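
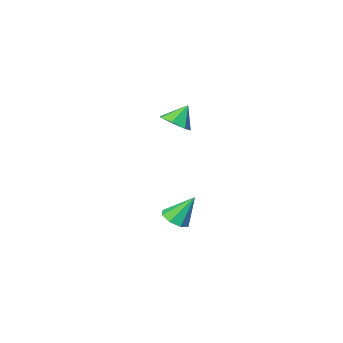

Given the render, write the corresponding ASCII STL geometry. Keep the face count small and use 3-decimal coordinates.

solid 
facet normal 0.573 -0.025 -0.819
outer loop
vertex 3.513 2.489 2.559
vertex 2.851 2.616 2.092
vertex 3.354 3.17 2.427
endloop
endfacet
facet normal 0.368 0.259 0.893
outer loop
vertex 3.513 2.489 2.559
vertex 3.354 3.17 2.427
vertex 2.169 2.644 3.068
endloop
endfacet
facet normal 0.572 -0.023 -0.820
outer loop
vertex 3.354 3.17 2.427
vertex 2.851 2.616 2.092
vertex 2.815 3.433 2.044
endloop
endfacet
facet normal -0.033 0.802 0.597
outer loop
vertex 3.354 3.17 2.427
vertex 2.815 3.433 2.044
vertex 2.169 2.644 3.068
endloop
endfacet
facet normal 0.572 -0.023 -0.820
outer loop
vertex 2.815 3.433 2.044
vertex 2.851 2.616 2.092
vertex 2.304 3.081 1.697
endloop
endfacet
facet normal -0.637 0.751 0.177
outer loop
vertex 2.815 3.433 2.044
vertex 2.304 3.081 1.697
vertex 2.169 2.644 3.068
endloop
endfacet
facet normal 0.572 -0.024 -0.820
outer loop
vertex 2.304 3.081 1.697
vertex 2.851 2.616 2.092
vertex 2.204 2.378 1.648
endloop
endfacet
facet normal -0.988 0.144 -0.051
outer loop
vertex 2.304 3.081 1.697
vertex 2.204 2.378 1.648
vertex 2.169 2.644 3.068
endloop
endfacet
facet normal 0.572 -0.024 -0.820
outer loop
vertex 2.204 2.378 1.648
vertex 2.851 2.616 2.092
vertex 2.591 1.854 1.933
endloop
endfacet
facet normal -0.823 -0.562 0.085
outer loop
vertex 2.204 2.378 1.648
vertex 2.591 1.854 1.933
vertex 2.169 2.644 3.068
endloop
endfacet
facet normal 0.573 -0.024 -0.819
outer loop
vertex 2.591 1.854 1.933
vertex 2.851 2.616 2.092
vertex 3.174 1.903 2.339
endloop
endfacet
facet normal -0.266 -0.835 0.482
outer loop
vertex 2.591 1.854 1.933
vertex 3.174 1.903 2.339
vertex 2.169 2.644 3.068
endloop
endfacet
facet normal 0.573 -0.024 -0.819
outer loop
vertex 3.174 1.903 2.339
vertex 2.851 2.616 2.092
vertex 3.513 2.489 2.559
endloop
endfacet
facet normal 0.265 -0.469 0.842
outer loop
vertex 3.174 1.903 2.339
vertex 3.513 2.489 2.559
vertex 2.169 2.644 3.068
endloop
endfacet
facet normal 0.425 -0.319 -0.847
outer loop
vertex 3.008 1.818 -3.7
vertex 2.663 2.376 -4.083
vertex 3.328 2.303 -3.722
endloop
endfacet
facet normal 0.496 -0.290 0.818
outer loop
vertex 3.008 1.818 -3.7
vertex 3.328 2.303 -3.722
vertex 1.957 2.904 -2.677
endloop
endfacet
facet normal 0.425 -0.317 -0.848
outer loop
vertex 3.328 2.303 -3.722
vertex 2.663 2.376 -4.083
vertex 3.258 2.832 -3.955
endloop
endfacet
facet normal 0.660 0.374 0.651
outer loop
vertex 3.328 2.303 -3.722
vertex 3.258 2.832 -3.955
vertex 1.957 2.904 -2.677
endloop
endfacet
facet normal 0.427 -0.319 -0.846
outer loop
vertex 3.258 2.832 -3.955
vertex 2.663 2.376 -4.083
vertex 2.84 3.093 -4.264
endloop
endfacet
facet normal 0.339 0.893 0.295
outer loop
vertex 3.258 2.832 -3.955
vertex 2.84 3.093 -4.264
vertex 1.957 2.904 -2.677
endloop
endfacet
facet normal 0.424 -0.319 -0.848
outer loop
vertex 2.84 3.093 -4.264
vertex 2.663 2.376 -4.083
vertex 2.318 2.935 -4.466
endloop
endfacet
facet normal -0.276 0.960 -0.039
outer loop
vertex 2.84 3.093 -4.264
vertex 2.318 2.935 -4.466
vertex 1.957 2.904 -2.677
endloop
endfacet
facet normal 0.425 -0.318 -0.847
outer loop
vertex 2.318 2.935 -4.466
vertex 2.663 2.376 -4.083
vertex 1.998 2.449 -4.444
endloop
endfacet
facet normal -0.828 0.538 -0.158
outer loop
vertex 2.318 2.935 -4.466
vertex 1.998 2.449 -4.444
vertex 1.957 2.904 -2.677
endloop
endfacet
facet normal 0.425 -0.318 -0.848
outer loop
vertex 1.998 2.449 -4.444
vertex 2.663 2.376 -4.083
vertex 2.068 1.921 -4.211
endloop
endfacet
facet normal -0.992 -0.127 0.010
outer loop
vertex 1.998 2.449 -4.444
vertex 2.068 1.921 -4.211
vertex 1.957 2.904 -2.677
endloop
endfacet
facet normal 0.425 -0.317 -0.848
outer loop
vertex 2.068 1.921 -4.211
vertex 2.663 2.376 -4.083
vertex 2.487 1.659 -3.903
endloop
endfacet
facet normal -0.671 -0.645 0.365
outer loop
vertex 2.068 1.921 -4.211
vertex 2.487 1.659 -3.903
vertex 1.957 2.904 -2.677
endloop
endfacet
facet normal 0.427 -0.317 -0.847
outer loop
vertex 2.487 1.659 -3.903
vertex 2.663 2.376 -4.083
vertex 3.008 1.818 -3.7
endloop
endfacet
facet normal -0.055 -0.712 0.700
outer loop
vertex 2.487 1.659 -3.903
vertex 3.008 1.818 -3.7
vertex 1.957 2.904 -2.677
endloop
endfacet

endsolid


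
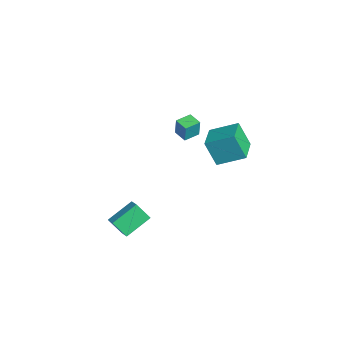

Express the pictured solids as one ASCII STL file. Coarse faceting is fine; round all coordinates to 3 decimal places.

solid 
facet normal -0.314 -0.538 0.782
outer loop
vertex 3.154 -3.195 -2.524
vertex 2.34 -3.269 -2.902
vertex 3.699 -4.772 -3.39
endloop
endfacet
facet normal 0.904 0.082 0.420
outer loop
vertex 4.12 -4.051 -4.438
vertex 3.154 -3.195 -2.524
vertex 3.699 -4.772 -3.39
endloop
endfacet
facet normal -0.314 -0.538 0.782
outer loop
vertex 3.699 -4.772 -3.39
vertex 2.34 -3.269 -2.902
vertex 2.885 -4.846 -3.768
endloop
endfacet
facet normal 0.290 -0.839 -0.461
outer loop
vertex 2.885 -4.846 -3.768
vertex 4.12 -4.051 -4.438
vertex 3.699 -4.772 -3.39
endloop
endfacet
facet normal -0.290 0.839 0.461
outer loop
vertex 3.154 -3.195 -2.524
vertex 2.761 -2.548 -3.95
vertex 2.34 -3.269 -2.902
endloop
endfacet
facet normal 0.904 0.082 0.420
outer loop
vertex 3.575 -2.474 -3.572
vertex 3.154 -3.195 -2.524
vertex 4.12 -4.051 -4.438
endloop
endfacet
facet normal -0.290 0.839 0.461
outer loop
vertex 3.575 -2.474 -3.572
vertex 2.761 -2.548 -3.95
vertex 3.154 -3.195 -2.524
endloop
endfacet
facet normal -0.904 -0.082 -0.420
outer loop
vertex 2.34 -3.269 -2.902
vertex 2.761 -2.548 -3.95
vertex 2.885 -4.846 -3.768
endloop
endfacet
facet normal 0.290 -0.839 -0.461
outer loop
vertex 3.306 -4.125 -4.816
vertex 4.12 -4.051 -4.438
vertex 2.885 -4.846 -3.768
endloop
endfacet
facet normal -0.904 -0.082 -0.420
outer loop
vertex 2.885 -4.846 -3.768
vertex 2.761 -2.548 -3.95
vertex 3.306 -4.125 -4.816
endloop
endfacet
facet normal 0.314 0.538 -0.782
outer loop
vertex 3.306 -4.125 -4.816
vertex 3.575 -2.474 -3.572
vertex 4.12 -4.051 -4.438
endloop
endfacet
facet normal 0.314 0.538 -0.782
outer loop
vertex 2.761 -2.548 -3.95
vertex 3.575 -2.474 -3.572
vertex 3.306 -4.125 -4.816
endloop
endfacet
facet normal -0.922 -0.359 0.146
outer loop
vertex -4.149 1.285 -1.487
vertex -4.542 2.321 -1.425
vertex -4.352 1.284 -2.771
endloop
endfacet
facet normal 0.354 -0.934 -0.055
outer loop
vertex -3.438 1.639 -2.915
vertex -4.149 1.285 -1.487
vertex -4.352 1.284 -2.771
endloop
endfacet
facet normal -0.923 -0.357 0.145
outer loop
vertex -4.352 1.284 -2.771
vertex -4.542 2.321 -1.425
vertex -4.744 2.321 -2.709
endloop
endfacet
facet normal -0.156 0.000 -0.988
outer loop
vertex -4.744 2.321 -2.709
vertex -3.438 1.639 -2.915
vertex -4.352 1.284 -2.771
endloop
endfacet
facet normal 0.156 -0.000 0.988
outer loop
vertex -4.149 1.285 -1.487
vertex -3.628 2.676 -1.569
vertex -4.542 2.321 -1.425
endloop
endfacet
facet normal 0.353 -0.934 -0.056
outer loop
vertex -3.236 1.639 -1.631
vertex -4.149 1.285 -1.487
vertex -3.438 1.639 -2.915
endloop
endfacet
facet normal 0.156 -0.000 0.988
outer loop
vertex -3.236 1.639 -1.631
vertex -3.628 2.676 -1.569
vertex -4.149 1.285 -1.487
endloop
endfacet
facet normal -0.354 0.934 0.056
outer loop
vertex -4.542 2.321 -1.425
vertex -3.628 2.676 -1.569
vertex -4.744 2.321 -2.709
endloop
endfacet
facet normal -0.156 0.000 -0.988
outer loop
vertex -3.831 2.675 -2.853
vertex -3.438 1.639 -2.915
vertex -4.744 2.321 -2.709
endloop
endfacet
facet normal -0.353 0.934 0.055
outer loop
vertex -4.744 2.321 -2.709
vertex -3.628 2.676 -1.569
vertex -3.831 2.675 -2.853
endloop
endfacet
facet normal 0.922 0.359 -0.145
outer loop
vertex -3.831 2.675 -2.853
vertex -3.236 1.639 -1.631
vertex -3.438 1.639 -2.915
endloop
endfacet
facet normal 0.922 0.357 -0.146
outer loop
vertex -3.628 2.676 -1.569
vertex -3.236 1.639 -1.631
vertex -3.831 2.675 -2.853
endloop
endfacet
facet normal -0.894 0.426 -0.138
outer loop
vertex -2.587 2.952 -1.579
vertex -1.924 4.608 -0.766
vertex -2.035 3.561 -3.27
endloop
endfacet
facet normal -0.339 -0.845 -0.415
outer loop
vertex -0.256 2.712 -2.994
vertex -2.587 2.952 -1.579
vertex -2.035 3.561 -3.27
endloop
endfacet
facet normal -0.894 0.427 -0.139
outer loop
vertex -2.035 3.561 -3.27
vertex -1.924 4.608 -0.766
vertex -1.371 5.216 -2.457
endloop
endfacet
facet normal 0.294 0.324 -0.899
outer loop
vertex -1.371 5.216 -2.457
vertex -0.256 2.712 -2.994
vertex -2.035 3.561 -3.27
endloop
endfacet
facet normal -0.294 -0.324 0.899
outer loop
vertex -2.587 2.952 -1.579
vertex -0.145 3.759 -0.49
vertex -1.924 4.608 -0.766
endloop
endfacet
facet normal -0.339 -0.845 -0.414
outer loop
vertex -0.809 2.104 -1.303
vertex -2.587 2.952 -1.579
vertex -0.256 2.712 -2.994
endloop
endfacet
facet normal -0.294 -0.324 0.899
outer loop
vertex -0.809 2.104 -1.303
vertex -0.145 3.759 -0.49
vertex -2.587 2.952 -1.579
endloop
endfacet
facet normal 0.339 0.845 0.414
outer loop
vertex -1.924 4.608 -0.766
vertex -0.145 3.759 -0.49
vertex -1.371 5.216 -2.457
endloop
endfacet
facet normal 0.294 0.324 -0.899
outer loop
vertex 0.407 4.368 -2.181
vertex -0.256 2.712 -2.994
vertex -1.371 5.216 -2.457
endloop
endfacet
facet normal 0.338 0.845 0.415
outer loop
vertex -1.371 5.216 -2.457
vertex -0.145 3.759 -0.49
vertex 0.407 4.368 -2.181
endloop
endfacet
facet normal 0.894 -0.426 0.139
outer loop
vertex 0.407 4.368 -2.181
vertex -0.809 2.104 -1.303
vertex -0.256 2.712 -2.994
endloop
endfacet
facet normal 0.894 -0.427 0.138
outer loop
vertex -0.145 3.759 -0.49
vertex -0.809 2.104 -1.303
vertex 0.407 4.368 -2.181
endloop
endfacet

endsolid


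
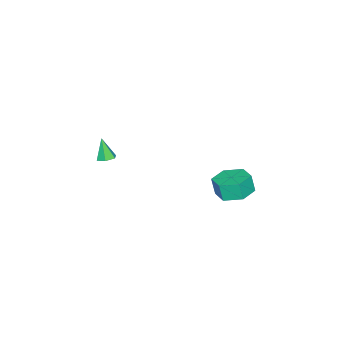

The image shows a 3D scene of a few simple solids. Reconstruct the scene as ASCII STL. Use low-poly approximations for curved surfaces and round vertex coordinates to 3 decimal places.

solid 
facet normal 0.008 0.231 -0.973
outer loop
vertex -2.868 4.672 -3.697
vertex -3.456 3.898 -3.886
vertex -3.852 4.782 -3.679
endloop
endfacet
facet normal 0.112 0.966 0.231
outer loop
vertex -2.868 4.672 -3.697
vertex -3.852 4.782 -3.679
vertex -2.876 4.436 -2.705
endloop
endfacet
facet normal 0.112 0.966 0.231
outer loop
vertex -2.876 4.436 -2.705
vertex -3.852 4.782 -3.679
vertex -3.86 4.546 -2.687
endloop
endfacet
facet normal -0.008 -0.231 0.973
outer loop
vertex -2.876 4.436 -2.705
vertex -3.86 4.546 -2.687
vertex -3.464 3.662 -2.894
endloop
endfacet
facet normal 0.008 0.231 -0.973
outer loop
vertex -3.852 4.782 -3.679
vertex -3.456 3.898 -3.886
vertex -4.44 4.008 -3.868
endloop
endfacet
facet normal -0.805 0.579 0.131
outer loop
vertex -3.852 4.782 -3.679
vertex -4.44 4.008 -3.868
vertex -3.86 4.546 -2.687
endloop
endfacet
facet normal -0.805 0.579 0.131
outer loop
vertex -3.86 4.546 -2.687
vertex -4.44 4.008 -3.868
vertex -4.448 3.772 -2.876
endloop
endfacet
facet normal -0.008 -0.231 0.973
outer loop
vertex -3.86 4.546 -2.687
vertex -4.448 3.772 -2.876
vertex -3.464 3.662 -2.894
endloop
endfacet
facet normal 0.008 0.231 -0.973
outer loop
vertex -4.44 4.008 -3.868
vertex -3.456 3.898 -3.886
vertex -4.044 3.124 -4.075
endloop
endfacet
facet normal -0.917 -0.387 -0.100
outer loop
vertex -4.44 4.008 -3.868
vertex -4.044 3.124 -4.075
vertex -4.448 3.772 -2.876
endloop
endfacet
facet normal -0.917 -0.387 -0.100
outer loop
vertex -4.448 3.772 -2.876
vertex -4.044 3.124 -4.075
vertex -4.052 2.888 -3.083
endloop
endfacet
facet normal -0.008 -0.231 0.973
outer loop
vertex -4.448 3.772 -2.876
vertex -4.052 2.888 -3.083
vertex -3.464 3.662 -2.894
endloop
endfacet
facet normal 0.008 0.231 -0.973
outer loop
vertex -4.044 3.124 -4.075
vertex -3.456 3.898 -3.886
vertex -3.06 3.014 -4.093
endloop
endfacet
facet normal -0.112 -0.966 -0.231
outer loop
vertex -4.044 3.124 -4.075
vertex -3.06 3.014 -4.093
vertex -4.052 2.888 -3.083
endloop
endfacet
facet normal -0.112 -0.966 -0.231
outer loop
vertex -4.052 2.888 -3.083
vertex -3.06 3.014 -4.093
vertex -3.068 2.778 -3.101
endloop
endfacet
facet normal -0.008 -0.231 0.973
outer loop
vertex -4.052 2.888 -3.083
vertex -3.068 2.778 -3.101
vertex -3.464 3.662 -2.894
endloop
endfacet
facet normal 0.008 0.231 -0.973
outer loop
vertex -3.06 3.014 -4.093
vertex -3.456 3.898 -3.886
vertex -2.472 3.788 -3.904
endloop
endfacet
facet normal 0.805 -0.579 -0.131
outer loop
vertex -3.06 3.014 -4.093
vertex -2.472 3.788 -3.904
vertex -3.068 2.778 -3.101
endloop
endfacet
facet normal 0.805 -0.579 -0.131
outer loop
vertex -3.068 2.778 -3.101
vertex -2.472 3.788 -3.904
vertex -2.48 3.552 -2.912
endloop
endfacet
facet normal -0.008 -0.231 0.973
outer loop
vertex -3.068 2.778 -3.101
vertex -2.48 3.552 -2.912
vertex -3.464 3.662 -2.894
endloop
endfacet
facet normal 0.008 0.231 -0.973
outer loop
vertex -2.472 3.788 -3.904
vertex -3.456 3.898 -3.886
vertex -2.868 4.672 -3.697
endloop
endfacet
facet normal 0.917 0.387 0.100
outer loop
vertex -2.472 3.788 -3.904
vertex -2.868 4.672 -3.697
vertex -2.48 3.552 -2.912
endloop
endfacet
facet normal 0.917 0.387 0.100
outer loop
vertex -2.48 3.552 -2.912
vertex -2.868 4.672 -3.697
vertex -2.876 4.436 -2.705
endloop
endfacet
facet normal -0.008 -0.231 0.973
outer loop
vertex -2.48 3.552 -2.912
vertex -2.876 4.436 -2.705
vertex -3.464 3.662 -2.894
endloop
endfacet
facet normal 0.164 0.314 -0.935
outer loop
vertex -2.096 -3.204 -3.457
vertex -2.555 -2.938 -3.448
vertex -2.108 -2.701 -3.29
endloop
endfacet
facet normal 0.873 -0.135 0.469
outer loop
vertex -2.096 -3.204 -3.457
vertex -2.108 -2.701 -3.29
vertex -2.765 -3.342 -2.252
endloop
endfacet
facet normal 0.163 0.315 -0.935
outer loop
vertex -2.108 -2.701 -3.29
vertex -2.555 -2.938 -3.448
vertex -2.567 -2.436 -3.281
endloop
endfacet
facet normal 0.390 0.653 0.650
outer loop
vertex -2.108 -2.701 -3.29
vertex -2.567 -2.436 -3.281
vertex -2.765 -3.342 -2.252
endloop
endfacet
facet normal 0.164 0.315 -0.935
outer loop
vertex -2.567 -2.436 -3.281
vertex -2.555 -2.938 -3.448
vertex -3.013 -2.673 -3.439
endloop
endfacet
facet normal -0.538 0.681 0.496
outer loop
vertex -2.567 -2.436 -3.281
vertex -3.013 -2.673 -3.439
vertex -2.765 -3.342 -2.252
endloop
endfacet
facet normal 0.165 0.316 -0.934
outer loop
vertex -3.013 -2.673 -3.439
vertex -2.555 -2.938 -3.448
vertex -3.002 -3.175 -3.607
endloop
endfacet
facet normal -0.984 -0.076 0.163
outer loop
vertex -3.013 -2.673 -3.439
vertex -3.002 -3.175 -3.607
vertex -2.765 -3.342 -2.252
endloop
endfacet
facet normal 0.165 0.316 -0.934
outer loop
vertex -3.002 -3.175 -3.607
vertex -2.555 -2.938 -3.448
vertex -2.543 -3.441 -3.616
endloop
endfacet
facet normal -0.502 -0.865 -0.019
outer loop
vertex -3.002 -3.175 -3.607
vertex -2.543 -3.441 -3.616
vertex -2.765 -3.342 -2.252
endloop
endfacet
facet normal 0.165 0.316 -0.934
outer loop
vertex -2.543 -3.441 -3.616
vertex -2.555 -2.938 -3.448
vertex -2.096 -3.204 -3.457
endloop
endfacet
facet normal 0.426 -0.894 0.134
outer loop
vertex -2.543 -3.441 -3.616
vertex -2.096 -3.204 -3.457
vertex -2.765 -3.342 -2.252
endloop
endfacet

endsolid


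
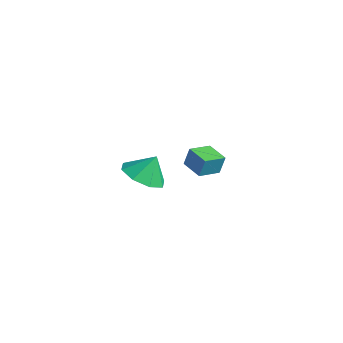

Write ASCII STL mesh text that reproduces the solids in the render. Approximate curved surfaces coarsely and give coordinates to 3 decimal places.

solid 
facet normal -0.183 -0.486 -0.854
outer loop
vertex 4.296 -1.94 1.609
vertex 3.486 -1.531 1.55
vertex 4.326 -1.338 1.26
endloop
endfacet
facet normal 0.877 0.208 0.434
outer loop
vertex 4.296 -1.94 1.609
vertex 4.326 -1.338 1.26
vertex 3.674 -1.029 2.43
endloop
endfacet
facet normal -0.183 -0.487 -0.854
outer loop
vertex 4.326 -1.338 1.26
vertex 3.486 -1.531 1.55
vertex 3.863 -0.849 1.08
endloop
endfacet
facet normal 0.677 0.711 0.190
outer loop
vertex 4.326 -1.338 1.26
vertex 3.863 -0.849 1.08
vertex 3.674 -1.029 2.43
endloop
endfacet
facet normal -0.183 -0.487 -0.854
outer loop
vertex 3.863 -0.849 1.08
vertex 3.486 -1.531 1.55
vertex 3.179 -0.76 1.176
endloop
endfacet
facet normal 0.148 0.977 0.151
outer loop
vertex 3.863 -0.849 1.08
vertex 3.179 -0.76 1.176
vertex 3.674 -1.029 2.43
endloop
endfacet
facet normal -0.184 -0.487 -0.854
outer loop
vertex 3.179 -0.76 1.176
vertex 3.486 -1.531 1.55
vertex 2.675 -1.122 1.491
endloop
endfacet
facet normal -0.399 0.852 0.340
outer loop
vertex 3.179 -0.76 1.176
vertex 2.675 -1.122 1.491
vertex 3.674 -1.029 2.43
endloop
endfacet
facet normal -0.184 -0.487 -0.854
outer loop
vertex 2.675 -1.122 1.491
vertex 3.486 -1.531 1.55
vertex 2.645 -1.724 1.841
endloop
endfacet
facet normal -0.645 0.408 0.646
outer loop
vertex 2.675 -1.122 1.491
vertex 2.645 -1.724 1.841
vertex 3.674 -1.029 2.43
endloop
endfacet
facet normal -0.184 -0.487 -0.854
outer loop
vertex 2.645 -1.724 1.841
vertex 3.486 -1.531 1.55
vertex 3.108 -2.212 2.02
endloop
endfacet
facet normal -0.445 -0.096 0.890
outer loop
vertex 2.645 -1.724 1.841
vertex 3.108 -2.212 2.02
vertex 3.674 -1.029 2.43
endloop
endfacet
facet normal -0.184 -0.487 -0.854
outer loop
vertex 3.108 -2.212 2.02
vertex 3.486 -1.531 1.55
vertex 3.792 -2.302 1.924
endloop
endfacet
facet normal 0.083 -0.361 0.929
outer loop
vertex 3.108 -2.212 2.02
vertex 3.792 -2.302 1.924
vertex 3.674 -1.029 2.43
endloop
endfacet
facet normal -0.184 -0.487 -0.854
outer loop
vertex 3.792 -2.302 1.924
vertex 3.486 -1.531 1.55
vertex 4.296 -1.94 1.609
endloop
endfacet
facet normal 0.631 -0.235 0.739
outer loop
vertex 3.792 -2.302 1.924
vertex 4.296 -1.94 1.609
vertex 3.674 -1.029 2.43
endloop
endfacet
facet normal -0.989 0.128 0.079
outer loop
vertex 1.204 2.929 -0.685
vertex 1.31 3.917 -0.959
vertex 1.111 2.713 -1.502
endloop
endfacet
facet normal -0.104 -0.959 0.265
outer loop
vertex 2.11 2.583 -1.581
vertex 1.204 2.929 -0.685
vertex 1.111 2.713 -1.502
endloop
endfacet
facet normal -0.989 0.129 0.077
outer loop
vertex 1.111 2.713 -1.502
vertex 1.31 3.917 -0.959
vertex 1.218 3.7 -1.776
endloop
endfacet
facet normal -0.109 -0.255 -0.961
outer loop
vertex 1.218 3.7 -1.776
vertex 2.11 2.583 -1.581
vertex 1.111 2.713 -1.502
endloop
endfacet
facet normal 0.109 0.255 0.961
outer loop
vertex 1.204 2.929 -0.685
vertex 2.309 3.787 -1.038
vertex 1.31 3.917 -0.959
endloop
endfacet
facet normal -0.103 -0.958 0.266
outer loop
vertex 2.202 2.8 -0.764
vertex 1.204 2.929 -0.685
vertex 2.11 2.583 -1.581
endloop
endfacet
facet normal 0.109 0.255 0.961
outer loop
vertex 2.202 2.8 -0.764
vertex 2.309 3.787 -1.038
vertex 1.204 2.929 -0.685
endloop
endfacet
facet normal 0.104 0.958 -0.266
outer loop
vertex 1.31 3.917 -0.959
vertex 2.309 3.787 -1.038
vertex 1.218 3.7 -1.776
endloop
endfacet
facet normal -0.109 -0.255 -0.961
outer loop
vertex 2.216 3.571 -1.855
vertex 2.11 2.583 -1.581
vertex 1.218 3.7 -1.776
endloop
endfacet
facet normal 0.103 0.959 -0.265
outer loop
vertex 1.218 3.7 -1.776
vertex 2.309 3.787 -1.038
vertex 2.216 3.571 -1.855
endloop
endfacet
facet normal 0.989 -0.128 -0.077
outer loop
vertex 2.216 3.571 -1.855
vertex 2.202 2.8 -0.764
vertex 2.11 2.583 -1.581
endloop
endfacet
facet normal 0.989 -0.129 -0.078
outer loop
vertex 2.309 3.787 -1.038
vertex 2.202 2.8 -0.764
vertex 2.216 3.571 -1.855
endloop
endfacet

endsolid


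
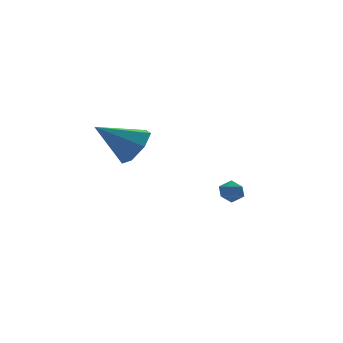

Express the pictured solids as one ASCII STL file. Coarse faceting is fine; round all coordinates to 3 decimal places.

solid 
facet normal 0.771 -0.265 -0.579
outer loop
vertex -1.517 2.864 3.01
vertex -1.99 3.288 2.187
vertex -1.332 3.734 2.858
endloop
endfacet
facet normal 0.228 0.120 0.966
outer loop
vertex -1.517 2.864 3.01
vertex -1.332 3.734 2.858
vertex -3.57 3.832 3.373
endloop
endfacet
facet normal 0.771 -0.265 -0.580
outer loop
vertex -1.332 3.734 2.858
vertex -1.99 3.288 2.187
vertex -1.642 4.269 2.201
endloop
endfacet
facet normal 0.167 0.802 0.574
outer loop
vertex -1.332 3.734 2.858
vertex -1.642 4.269 2.201
vertex -3.57 3.832 3.373
endloop
endfacet
facet normal 0.771 -0.265 -0.579
outer loop
vertex -1.642 4.269 2.201
vertex -1.99 3.288 2.187
vertex -2.214 4.065 1.532
endloop
endfacet
facet normal -0.261 0.963 -0.070
outer loop
vertex -1.642 4.269 2.201
vertex -2.214 4.065 1.532
vertex -3.57 3.832 3.373
endloop
endfacet
facet normal 0.771 -0.265 -0.578
outer loop
vertex -2.214 4.065 1.532
vertex -1.99 3.288 2.187
vertex -2.616 3.277 1.357
endloop
endfacet
facet normal -0.734 0.481 -0.480
outer loop
vertex -2.214 4.065 1.532
vertex -2.616 3.277 1.357
vertex -3.57 3.832 3.373
endloop
endfacet
facet normal 0.772 -0.265 -0.578
outer loop
vertex -2.616 3.277 1.357
vertex -1.99 3.288 2.187
vertex -2.547 2.497 1.806
endloop
endfacet
facet normal -0.895 -0.279 -0.347
outer loop
vertex -2.616 3.277 1.357
vertex -2.547 2.497 1.806
vertex -3.57 3.832 3.373
endloop
endfacet
facet normal 0.771 -0.265 -0.579
outer loop
vertex -2.547 2.497 1.806
vertex -1.99 3.288 2.187
vertex -2.058 2.313 2.542
endloop
endfacet
facet normal -0.625 -0.747 0.228
outer loop
vertex -2.547 2.497 1.806
vertex -2.058 2.313 2.542
vertex -3.57 3.832 3.373
endloop
endfacet
facet normal 0.771 -0.265 -0.579
outer loop
vertex -2.058 2.313 2.542
vertex -1.99 3.288 2.187
vertex -1.517 2.864 3.01
endloop
endfacet
facet normal -0.124 -0.569 0.813
outer loop
vertex -2.058 2.313 2.542
vertex -1.517 2.864 3.01
vertex -3.57 3.832 3.373
endloop
endfacet
facet normal -0.870 0.445 -0.212
outer loop
vertex 2.519 4.356 -1.898
vertex 2.208 3.867 -1.65
vertex 2.369 4.355 -1.286
endloop
endfacet
facet normal -0.360 0.929 -0.087
outer loop
vertex 2.519 4.356 -1.898
vertex 2.369 4.355 -1.286
vertex 2.937 4.558 -1.471
endloop
endfacet
facet normal 0.170 0.816 -0.553
outer loop
vertex 2.519 4.356 -1.898
vertex 2.937 4.558 -1.471
vertex 3.127 4.194 -1.95
endloop
endfacet
facet normal -0.012 0.264 -0.965
outer loop
vertex 2.519 4.356 -1.898
vertex 3.127 4.194 -1.95
vertex 2.676 3.767 -2.061
endloop
endfacet
facet normal -0.655 0.034 -0.755
outer loop
vertex 2.519 4.356 -1.898
vertex 2.676 3.767 -2.061
vertex 2.208 3.867 -1.65
endloop
endfacet
facet normal -0.106 0.815 0.570
outer loop
vertex 2.937 4.558 -1.471
vertex 2.369 4.355 -1.286
vertex 2.884 4.193 -0.959
endloop
endfacet
facet normal -0.930 0.033 0.367
outer loop
vertex 2.369 4.355 -1.286
vertex 2.208 3.867 -1.65
vertex 2.433 3.766 -1.07
endloop
endfacet
facet normal -0.583 -0.632 -0.511
outer loop
vertex 2.208 3.867 -1.65
vertex 2.676 3.767 -2.061
vertex 2.623 3.402 -1.549
endloop
endfacet
facet normal 0.457 -0.262 -0.850
outer loop
vertex 2.676 3.767 -2.061
vertex 3.127 4.194 -1.95
vertex 3.191 3.605 -1.734
endloop
endfacet
facet normal 0.753 0.632 -0.182
outer loop
vertex 3.127 4.194 -1.95
vertex 2.937 4.558 -1.471
vertex 3.352 4.093 -1.37
endloop
endfacet
facet normal 0.012 -0.264 0.965
outer loop
vertex 3.041 3.604 -1.122
vertex 2.884 4.193 -0.959
vertex 2.433 3.766 -1.07
endloop
endfacet
facet normal -0.170 -0.816 0.553
outer loop
vertex 3.041 3.604 -1.122
vertex 2.433 3.766 -1.07
vertex 2.623 3.402 -1.549
endloop
endfacet
facet normal 0.360 -0.929 0.087
outer loop
vertex 3.041 3.604 -1.122
vertex 2.623 3.402 -1.549
vertex 3.191 3.605 -1.734
endloop
endfacet
facet normal 0.870 -0.445 0.212
outer loop
vertex 3.041 3.604 -1.122
vertex 3.191 3.605 -1.734
vertex 3.352 4.093 -1.37
endloop
endfacet
facet normal 0.655 -0.034 0.755
outer loop
vertex 3.041 3.604 -1.122
vertex 3.352 4.093 -1.37
vertex 2.884 4.193 -0.959
endloop
endfacet
facet normal -0.457 0.262 0.850
outer loop
vertex 2.433 3.766 -1.07
vertex 2.884 4.193 -0.959
vertex 2.369 4.355 -1.286
endloop
endfacet
facet normal -0.753 -0.632 0.182
outer loop
vertex 2.623 3.402 -1.549
vertex 2.433 3.766 -1.07
vertex 2.208 3.867 -1.65
endloop
endfacet
facet normal 0.106 -0.815 -0.570
outer loop
vertex 3.191 3.605 -1.734
vertex 2.623 3.402 -1.549
vertex 2.676 3.767 -2.061
endloop
endfacet
facet normal 0.930 -0.033 -0.367
outer loop
vertex 3.352 4.093 -1.37
vertex 3.191 3.605 -1.734
vertex 3.127 4.194 -1.95
endloop
endfacet
facet normal 0.583 0.632 0.511
outer loop
vertex 2.884 4.193 -0.959
vertex 3.352 4.093 -1.37
vertex 2.937 4.558 -1.471
endloop
endfacet

endsolid


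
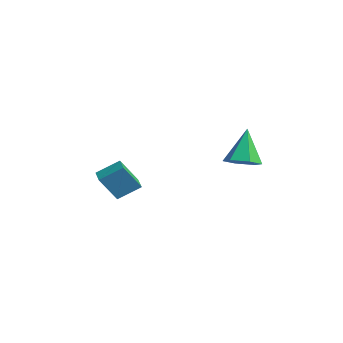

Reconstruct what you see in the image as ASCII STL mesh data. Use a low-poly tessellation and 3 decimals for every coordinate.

solid 
facet normal 0.323 -0.301 -0.898
outer loop
vertex 3.343 4.374 1.651
vertex 2.761 3.663 1.68
vertex 2.491 4.463 1.315
endloop
endfacet
facet normal 0.066 0.993 0.096
outer loop
vertex 3.343 4.374 1.651
vertex 2.491 4.463 1.315
vertex 2.099 4.277 3.52
endloop
endfacet
facet normal 0.323 -0.301 -0.898
outer loop
vertex 2.491 4.463 1.315
vertex 2.761 3.663 1.68
vertex 1.909 3.752 1.344
endloop
endfacet
facet normal -0.773 0.629 -0.084
outer loop
vertex 2.491 4.463 1.315
vertex 1.909 3.752 1.344
vertex 2.099 4.277 3.52
endloop
endfacet
facet normal 0.323 -0.300 -0.898
outer loop
vertex 1.909 3.752 1.344
vertex 2.761 3.663 1.68
vertex 2.178 2.951 1.708
endloop
endfacet
facet normal -0.956 -0.255 0.145
outer loop
vertex 1.909 3.752 1.344
vertex 2.178 2.951 1.708
vertex 2.099 4.277 3.52
endloop
endfacet
facet normal 0.323 -0.300 -0.898
outer loop
vertex 2.178 2.951 1.708
vertex 2.761 3.663 1.68
vertex 3.03 2.862 2.044
endloop
endfacet
facet normal -0.300 -0.776 0.555
outer loop
vertex 2.178 2.951 1.708
vertex 3.03 2.862 2.044
vertex 2.099 4.277 3.52
endloop
endfacet
facet normal 0.322 -0.300 -0.898
outer loop
vertex 3.03 2.862 2.044
vertex 2.761 3.663 1.68
vertex 3.612 3.574 2.015
endloop
endfacet
facet normal 0.540 -0.411 0.735
outer loop
vertex 3.03 2.862 2.044
vertex 3.612 3.574 2.015
vertex 2.099 4.277 3.52
endloop
endfacet
facet normal 0.322 -0.300 -0.898
outer loop
vertex 3.612 3.574 2.015
vertex 2.761 3.663 1.68
vertex 3.343 4.374 1.651
endloop
endfacet
facet normal 0.722 0.473 0.505
outer loop
vertex 3.612 3.574 2.015
vertex 3.343 4.374 1.651
vertex 2.099 4.277 3.52
endloop
endfacet
facet normal -0.955 0.266 0.131
outer loop
vertex -3.864 0.571 0.209
vertex -3.796 1.507 -1.196
vertex -4.279 -0.541 -0.552
endloop
endfacet
facet normal -0.039 -0.554 0.831
outer loop
vertex -3.324 -0.807 -0.684
vertex -3.864 0.571 0.209
vertex -4.279 -0.541 -0.552
endloop
endfacet
facet normal -0.955 0.266 0.131
outer loop
vertex -4.279 -0.541 -0.552
vertex -3.796 1.507 -1.196
vertex -4.211 0.395 -1.957
endloop
endfacet
facet normal -0.294 -0.789 -0.540
outer loop
vertex -4.211 0.395 -1.957
vertex -3.324 -0.807 -0.684
vertex -4.279 -0.541 -0.552
endloop
endfacet
facet normal 0.294 0.789 0.540
outer loop
vertex -3.864 0.571 0.209
vertex -2.841 1.241 -1.328
vertex -3.796 1.507 -1.196
endloop
endfacet
facet normal -0.039 -0.554 0.831
outer loop
vertex -2.909 0.305 0.077
vertex -3.864 0.571 0.209
vertex -3.324 -0.807 -0.684
endloop
endfacet
facet normal 0.294 0.789 0.540
outer loop
vertex -2.909 0.305 0.077
vertex -2.841 1.241 -1.328
vertex -3.864 0.571 0.209
endloop
endfacet
facet normal 0.039 0.554 -0.831
outer loop
vertex -3.796 1.507 -1.196
vertex -2.841 1.241 -1.328
vertex -4.211 0.395 -1.957
endloop
endfacet
facet normal -0.294 -0.789 -0.540
outer loop
vertex -3.256 0.129 -2.089
vertex -3.324 -0.807 -0.684
vertex -4.211 0.395 -1.957
endloop
endfacet
facet normal 0.039 0.554 -0.831
outer loop
vertex -4.211 0.395 -1.957
vertex -2.841 1.241 -1.328
vertex -3.256 0.129 -2.089
endloop
endfacet
facet normal 0.955 -0.266 -0.131
outer loop
vertex -3.256 0.129 -2.089
vertex -2.909 0.305 0.077
vertex -3.324 -0.807 -0.684
endloop
endfacet
facet normal 0.955 -0.266 -0.131
outer loop
vertex -2.841 1.241 -1.328
vertex -2.909 0.305 0.077
vertex -3.256 0.129 -2.089
endloop
endfacet

endsolid


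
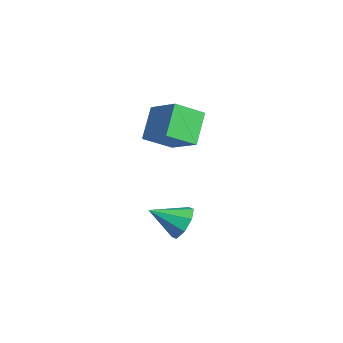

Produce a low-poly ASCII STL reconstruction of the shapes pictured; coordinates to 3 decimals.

solid 
facet normal 0.204 0.841 -0.501
outer loop
vertex 4.671 -0.574 -0.06
vertex 4.088 -0.75 -0.593
vertex 4.12 -0.342 0.105
endloop
endfacet
facet normal 0.272 -0.038 0.962
outer loop
vertex 4.671 -0.574 -0.06
vertex 4.12 -0.342 0.105
vertex 3.792 -1.97 0.133
endloop
endfacet
facet normal 0.204 0.841 -0.501
outer loop
vertex 4.12 -0.342 0.105
vertex 4.088 -0.75 -0.593
vertex 3.55 -0.349 -0.139
endloop
endfacet
facet normal -0.393 0.095 0.915
outer loop
vertex 4.12 -0.342 0.105
vertex 3.55 -0.349 -0.139
vertex 3.792 -1.97 0.133
endloop
endfacet
facet normal 0.203 0.841 -0.502
outer loop
vertex 3.55 -0.349 -0.139
vertex 4.088 -0.75 -0.593
vertex 3.295 -0.592 -0.649
endloop
endfacet
facet normal -0.883 -0.053 0.467
outer loop
vertex 3.55 -0.349 -0.139
vertex 3.295 -0.592 -0.649
vertex 3.792 -1.97 0.133
endloop
endfacet
facet normal 0.203 0.841 -0.501
outer loop
vertex 3.295 -0.592 -0.649
vertex 4.088 -0.75 -0.593
vertex 3.504 -0.927 -1.127
endloop
endfacet
facet normal -0.910 -0.396 -0.120
outer loop
vertex 3.295 -0.592 -0.649
vertex 3.504 -0.927 -1.127
vertex 3.792 -1.97 0.133
endloop
endfacet
facet normal 0.204 0.841 -0.502
outer loop
vertex 3.504 -0.927 -1.127
vertex 4.088 -0.75 -0.593
vertex 4.055 -1.159 -1.292
endloop
endfacet
facet normal -0.459 -0.733 -0.502
outer loop
vertex 3.504 -0.927 -1.127
vertex 4.055 -1.159 -1.292
vertex 3.792 -1.97 0.133
endloop
endfacet
facet normal 0.203 0.841 -0.502
outer loop
vertex 4.055 -1.159 -1.292
vertex 4.088 -0.75 -0.593
vertex 4.625 -1.151 -1.048
endloop
endfacet
facet normal 0.207 -0.866 -0.455
outer loop
vertex 4.055 -1.159 -1.292
vertex 4.625 -1.151 -1.048
vertex 3.792 -1.97 0.133
endloop
endfacet
facet normal 0.204 0.841 -0.501
outer loop
vertex 4.625 -1.151 -1.048
vertex 4.088 -0.75 -0.593
vertex 4.88 -0.909 -0.538
endloop
endfacet
facet normal 0.696 -0.718 -0.007
outer loop
vertex 4.625 -1.151 -1.048
vertex 4.88 -0.909 -0.538
vertex 3.792 -1.97 0.133
endloop
endfacet
facet normal 0.204 0.841 -0.501
outer loop
vertex 4.88 -0.909 -0.538
vertex 4.088 -0.75 -0.593
vertex 4.671 -0.574 -0.06
endloop
endfacet
facet normal 0.723 -0.375 0.579
outer loop
vertex 4.88 -0.909 -0.538
vertex 4.671 -0.574 -0.06
vertex 3.792 -1.97 0.133
endloop
endfacet
facet normal -0.804 -0.343 -0.486
outer loop
vertex 1.269 -1.169 4.107
vertex 1.191 0.006 3.406
vertex 2.187 -1.763 3.008
endloop
endfacet
facet normal 0.058 -0.857 0.512
outer loop
vertex 3.489 -1.206 3.794
vertex 1.269 -1.169 4.107
vertex 2.187 -1.763 3.008
endloop
endfacet
facet normal -0.804 -0.344 -0.485
outer loop
vertex 2.187 -1.763 3.008
vertex 1.191 0.006 3.406
vertex 2.108 -0.588 2.307
endloop
endfacet
facet normal 0.592 -0.383 -0.709
outer loop
vertex 2.108 -0.588 2.307
vertex 3.489 -1.206 3.794
vertex 2.187 -1.763 3.008
endloop
endfacet
facet normal -0.592 0.384 0.709
outer loop
vertex 1.269 -1.169 4.107
vertex 2.493 0.563 4.192
vertex 1.191 0.006 3.406
endloop
endfacet
facet normal 0.058 -0.857 0.512
outer loop
vertex 2.572 -0.612 4.893
vertex 1.269 -1.169 4.107
vertex 3.489 -1.206 3.794
endloop
endfacet
facet normal -0.592 0.383 0.709
outer loop
vertex 2.572 -0.612 4.893
vertex 2.493 0.563 4.192
vertex 1.269 -1.169 4.107
endloop
endfacet
facet normal -0.058 0.857 -0.512
outer loop
vertex 1.191 0.006 3.406
vertex 2.493 0.563 4.192
vertex 2.108 -0.588 2.307
endloop
endfacet
facet normal 0.592 -0.384 -0.709
outer loop
vertex 3.411 -0.031 3.093
vertex 3.489 -1.206 3.794
vertex 2.108 -0.588 2.307
endloop
endfacet
facet normal -0.058 0.857 -0.512
outer loop
vertex 2.108 -0.588 2.307
vertex 2.493 0.563 4.192
vertex 3.411 -0.031 3.093
endloop
endfacet
facet normal 0.804 0.343 0.486
outer loop
vertex 3.411 -0.031 3.093
vertex 2.572 -0.612 4.893
vertex 3.489 -1.206 3.794
endloop
endfacet
facet normal 0.804 0.344 0.486
outer loop
vertex 2.493 0.563 4.192
vertex 2.572 -0.612 4.893
vertex 3.411 -0.031 3.093
endloop
endfacet

endsolid


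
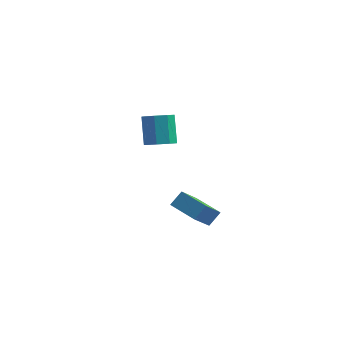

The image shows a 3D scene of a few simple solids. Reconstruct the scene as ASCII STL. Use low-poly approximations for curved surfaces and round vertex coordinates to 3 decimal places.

solid 
facet normal -0.359 -0.596 -0.718
outer loop
vertex 2.42 -4.477 1.823
vertex 0.711 -3.858 2.164
vertex 2.678 -3.032 0.494
endloop
endfacet
facet normal 0.924 -0.334 -0.184
outer loop
vertex 3.069 -2.382 1.276
vertex 2.42 -4.477 1.823
vertex 2.678 -3.032 0.494
endloop
endfacet
facet normal -0.359 -0.596 -0.718
outer loop
vertex 2.678 -3.032 0.494
vertex 0.711 -3.858 2.164
vertex 0.968 -2.413 0.835
endloop
endfacet
facet normal 0.130 0.730 -0.671
outer loop
vertex 0.968 -2.413 0.835
vertex 3.069 -2.382 1.276
vertex 2.678 -3.032 0.494
endloop
endfacet
facet normal -0.130 -0.729 0.671
outer loop
vertex 2.42 -4.477 1.823
vertex 1.102 -3.208 2.946
vertex 0.711 -3.858 2.164
endloop
endfacet
facet normal 0.924 -0.335 -0.185
outer loop
vertex 2.812 -3.827 2.605
vertex 2.42 -4.477 1.823
vertex 3.069 -2.382 1.276
endloop
endfacet
facet normal -0.130 -0.729 0.672
outer loop
vertex 2.812 -3.827 2.605
vertex 1.102 -3.208 2.946
vertex 2.42 -4.477 1.823
endloop
endfacet
facet normal -0.924 0.334 0.184
outer loop
vertex 0.711 -3.858 2.164
vertex 1.102 -3.208 2.946
vertex 0.968 -2.413 0.835
endloop
endfacet
facet normal 0.130 0.729 -0.672
outer loop
vertex 1.36 -1.763 1.617
vertex 3.069 -2.382 1.276
vertex 0.968 -2.413 0.835
endloop
endfacet
facet normal -0.924 0.335 0.185
outer loop
vertex 0.968 -2.413 0.835
vertex 1.102 -3.208 2.946
vertex 1.36 -1.763 1.617
endloop
endfacet
facet normal 0.359 0.596 0.718
outer loop
vertex 1.36 -1.763 1.617
vertex 2.812 -3.827 2.605
vertex 3.069 -2.382 1.276
endloop
endfacet
facet normal 0.359 0.596 0.718
outer loop
vertex 1.102 -3.208 2.946
vertex 2.812 -3.827 2.605
vertex 1.36 -1.763 1.617
endloop
endfacet
facet normal 0.272 -0.434 -0.859
outer loop
vertex -2.356 2.869 2.609
vertex -3.135 3.294 2.148
vertex -2.185 3.556 2.316
endloop
endfacet
facet normal 0.936 -0.088 0.340
outer loop
vertex -2.356 2.869 2.609
vertex -2.185 3.556 2.316
vertex -2.926 3.781 4.413
endloop
endfacet
facet normal 0.936 -0.088 0.340
outer loop
vertex -2.926 3.781 4.413
vertex -2.185 3.556 2.316
vertex -2.755 4.467 4.12
endloop
endfacet
facet normal -0.271 0.434 0.859
outer loop
vertex -2.926 3.781 4.413
vertex -2.755 4.467 4.12
vertex -3.705 4.206 3.952
endloop
endfacet
facet normal 0.272 -0.434 -0.859
outer loop
vertex -2.185 3.556 2.316
vertex -3.135 3.294 2.148
vertex -2.57 4.089 1.925
endloop
endfacet
facet normal 0.820 0.571 -0.029
outer loop
vertex -2.185 3.556 2.316
vertex -2.57 4.089 1.925
vertex -2.755 4.467 4.12
endloop
endfacet
facet normal 0.820 0.571 -0.029
outer loop
vertex -2.755 4.467 4.12
vertex -2.57 4.089 1.925
vertex -3.14 5.0 3.729
endloop
endfacet
facet normal -0.271 0.434 0.859
outer loop
vertex -2.755 4.467 4.12
vertex -3.14 5.0 3.729
vertex -3.705 4.206 3.952
endloop
endfacet
facet normal 0.272 -0.434 -0.859
outer loop
vertex -2.57 4.089 1.925
vertex -3.135 3.294 2.148
vertex -3.287 4.156 1.664
endloop
endfacet
facet normal 0.223 0.897 -0.382
outer loop
vertex -2.57 4.089 1.925
vertex -3.287 4.156 1.664
vertex -3.14 5.0 3.729
endloop
endfacet
facet normal 0.224 0.896 -0.382
outer loop
vertex -3.14 5.0 3.729
vertex -3.287 4.156 1.664
vertex -3.857 5.068 3.468
endloop
endfacet
facet normal -0.271 0.434 0.859
outer loop
vertex -3.14 5.0 3.729
vertex -3.857 5.068 3.468
vertex -3.705 4.206 3.952
endloop
endfacet
facet normal 0.271 -0.434 -0.859
outer loop
vertex -3.287 4.156 1.664
vertex -3.135 3.294 2.148
vertex -3.914 3.719 1.687
endloop
endfacet
facet normal -0.504 0.696 -0.511
outer loop
vertex -3.287 4.156 1.664
vertex -3.914 3.719 1.687
vertex -3.857 5.068 3.468
endloop
endfacet
facet normal -0.504 0.696 -0.511
outer loop
vertex -3.857 5.068 3.468
vertex -3.914 3.719 1.687
vertex -4.484 4.631 3.491
endloop
endfacet
facet normal -0.271 0.434 0.859
outer loop
vertex -3.857 5.068 3.468
vertex -4.484 4.631 3.491
vertex -3.705 4.206 3.952
endloop
endfacet
facet normal 0.271 -0.434 -0.859
outer loop
vertex -3.914 3.719 1.687
vertex -3.135 3.294 2.148
vertex -4.085 3.033 1.98
endloop
endfacet
facet normal -0.936 0.088 -0.340
outer loop
vertex -3.914 3.719 1.687
vertex -4.085 3.033 1.98
vertex -4.484 4.631 3.491
endloop
endfacet
facet normal -0.936 0.088 -0.340
outer loop
vertex -4.484 4.631 3.491
vertex -4.085 3.033 1.98
vertex -4.655 3.944 3.784
endloop
endfacet
facet normal -0.272 0.434 0.859
outer loop
vertex -4.484 4.631 3.491
vertex -4.655 3.944 3.784
vertex -3.705 4.206 3.952
endloop
endfacet
facet normal 0.271 -0.434 -0.859
outer loop
vertex -4.085 3.033 1.98
vertex -3.135 3.294 2.148
vertex -3.7 2.5 2.371
endloop
endfacet
facet normal -0.820 -0.571 0.029
outer loop
vertex -4.085 3.033 1.98
vertex -3.7 2.5 2.371
vertex -4.655 3.944 3.784
endloop
endfacet
facet normal -0.820 -0.571 0.029
outer loop
vertex -4.655 3.944 3.784
vertex -3.7 2.5 2.371
vertex -4.27 3.411 4.175
endloop
endfacet
facet normal -0.272 0.434 0.859
outer loop
vertex -4.655 3.944 3.784
vertex -4.27 3.411 4.175
vertex -3.705 4.206 3.952
endloop
endfacet
facet normal 0.271 -0.434 -0.859
outer loop
vertex -3.7 2.5 2.371
vertex -3.135 3.294 2.148
vertex -2.983 2.432 2.632
endloop
endfacet
facet normal -0.224 -0.897 0.382
outer loop
vertex -3.7 2.5 2.371
vertex -2.983 2.432 2.632
vertex -4.27 3.411 4.175
endloop
endfacet
facet normal -0.223 -0.897 0.383
outer loop
vertex -4.27 3.411 4.175
vertex -2.983 2.432 2.632
vertex -3.553 3.344 4.436
endloop
endfacet
facet normal -0.272 0.434 0.859
outer loop
vertex -4.27 3.411 4.175
vertex -3.553 3.344 4.436
vertex -3.705 4.206 3.952
endloop
endfacet
facet normal 0.271 -0.434 -0.859
outer loop
vertex -2.983 2.432 2.632
vertex -3.135 3.294 2.148
vertex -2.356 2.869 2.609
endloop
endfacet
facet normal 0.504 -0.696 0.511
outer loop
vertex -2.983 2.432 2.632
vertex -2.356 2.869 2.609
vertex -3.553 3.344 4.436
endloop
endfacet
facet normal 0.504 -0.696 0.511
outer loop
vertex -3.553 3.344 4.436
vertex -2.356 2.869 2.609
vertex -2.926 3.781 4.413
endloop
endfacet
facet normal -0.271 0.434 0.859
outer loop
vertex -3.553 3.344 4.436
vertex -2.926 3.781 4.413
vertex -3.705 4.206 3.952
endloop
endfacet

endsolid


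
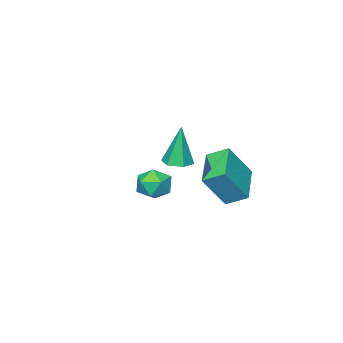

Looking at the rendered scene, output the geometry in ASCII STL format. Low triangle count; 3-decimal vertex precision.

solid 
facet normal -0.155 0.554 0.818
outer loop
vertex -3.883 -2.164 -2.159
vertex -3.312 -2.607 -1.751
vertex -3.087 -1.926 -2.169
endloop
endfacet
facet normal -0.276 0.934 0.227
outer loop
vertex -3.883 -2.164 -2.159
vertex -3.087 -1.926 -2.169
vertex -3.54 -1.891 -2.865
endloop
endfacet
facet normal -0.785 0.602 -0.149
outer loop
vertex -3.883 -2.164 -2.159
vertex -3.54 -1.891 -2.865
vertex -4.044 -2.551 -2.876
endloop
endfacet
facet normal -0.978 0.017 0.210
outer loop
vertex -3.883 -2.164 -2.159
vertex -4.044 -2.551 -2.876
vertex -3.904 -2.993 -2.188
endloop
endfacet
facet normal -0.588 -0.013 0.809
outer loop
vertex -3.883 -2.164 -2.159
vertex -3.904 -2.993 -2.188
vertex -3.312 -2.607 -1.751
endloop
endfacet
facet normal 0.323 0.932 -0.163
outer loop
vertex -3.54 -1.891 -2.865
vertex -3.087 -1.926 -2.169
vertex -2.756 -2.167 -2.892
endloop
endfacet
facet normal 0.518 0.317 0.795
outer loop
vertex -3.087 -1.926 -2.169
vertex -3.312 -2.607 -1.751
vertex -2.616 -2.609 -2.204
endloop
endfacet
facet normal -0.184 -0.599 0.779
outer loop
vertex -3.312 -2.607 -1.751
vertex -3.904 -2.993 -2.188
vertex -3.12 -3.269 -2.215
endloop
endfacet
facet normal -0.813 -0.551 -0.189
outer loop
vertex -3.904 -2.993 -2.188
vertex -4.044 -2.551 -2.876
vertex -3.573 -3.234 -2.911
endloop
endfacet
facet normal -0.500 0.395 -0.771
outer loop
vertex -4.044 -2.551 -2.876
vertex -3.54 -1.891 -2.865
vertex -3.348 -2.553 -3.329
endloop
endfacet
facet normal 0.978 -0.017 -0.210
outer loop
vertex -2.777 -2.996 -2.921
vertex -2.756 -2.167 -2.892
vertex -2.616 -2.609 -2.204
endloop
endfacet
facet normal 0.785 -0.602 0.149
outer loop
vertex -2.777 -2.996 -2.921
vertex -2.616 -2.609 -2.204
vertex -3.12 -3.269 -2.215
endloop
endfacet
facet normal 0.276 -0.934 -0.227
outer loop
vertex -2.777 -2.996 -2.921
vertex -3.12 -3.269 -2.215
vertex -3.573 -3.234 -2.911
endloop
endfacet
facet normal 0.155 -0.554 -0.818
outer loop
vertex -2.777 -2.996 -2.921
vertex -3.573 -3.234 -2.911
vertex -3.348 -2.553 -3.329
endloop
endfacet
facet normal 0.588 0.013 -0.809
outer loop
vertex -2.777 -2.996 -2.921
vertex -3.348 -2.553 -3.329
vertex -2.756 -2.167 -2.892
endloop
endfacet
facet normal 0.813 0.551 0.189
outer loop
vertex -2.616 -2.609 -2.204
vertex -2.756 -2.167 -2.892
vertex -3.087 -1.926 -2.169
endloop
endfacet
facet normal 0.500 -0.395 0.771
outer loop
vertex -3.12 -3.269 -2.215
vertex -2.616 -2.609 -2.204
vertex -3.312 -2.607 -1.751
endloop
endfacet
facet normal -0.323 -0.932 0.163
outer loop
vertex -3.573 -3.234 -2.911
vertex -3.12 -3.269 -2.215
vertex -3.904 -2.993 -2.188
endloop
endfacet
facet normal -0.518 -0.317 -0.795
outer loop
vertex -3.348 -2.553 -3.329
vertex -3.573 -3.234 -2.911
vertex -4.044 -2.551 -2.876
endloop
endfacet
facet normal 0.184 0.599 -0.779
outer loop
vertex -2.756 -2.167 -2.892
vertex -3.348 -2.553 -3.329
vertex -3.54 -1.891 -2.865
endloop
endfacet
facet normal 0.074 -0.034 -0.997
outer loop
vertex -0.392 0.824 0.681
vertex -0.744 1.321 0.638
vertex -0.138 1.379 0.681
endloop
endfacet
facet normal 0.847 -0.388 0.363
outer loop
vertex -0.392 0.824 0.681
vertex -0.138 1.379 0.681
vertex -0.876 1.379 2.402
endloop
endfacet
facet normal 0.074 -0.032 -0.997
outer loop
vertex -0.138 1.379 0.681
vertex -0.744 1.321 0.638
vertex -0.49 1.875 0.639
endloop
endfacet
facet normal 0.758 0.565 0.325
outer loop
vertex -0.138 1.379 0.681
vertex -0.49 1.875 0.639
vertex -0.876 1.379 2.402
endloop
endfacet
facet normal 0.076 -0.033 -0.997
outer loop
vertex -0.49 1.875 0.639
vertex -0.744 1.321 0.638
vertex -1.095 1.818 0.595
endloop
endfacet
facet normal -0.109 0.963 0.247
outer loop
vertex -0.49 1.875 0.639
vertex -1.095 1.818 0.595
vertex -0.876 1.379 2.402
endloop
endfacet
facet normal 0.076 -0.033 -0.997
outer loop
vertex -1.095 1.818 0.595
vertex -0.744 1.321 0.638
vertex -1.35 1.263 0.594
endloop
endfacet
facet normal -0.889 0.408 0.207
outer loop
vertex -1.095 1.818 0.595
vertex -1.35 1.263 0.594
vertex -0.876 1.379 2.402
endloop
endfacet
facet normal 0.075 -0.033 -0.997
outer loop
vertex -1.35 1.263 0.594
vertex -0.744 1.321 0.638
vertex -0.998 0.766 0.637
endloop
endfacet
facet normal -0.801 -0.546 0.245
outer loop
vertex -1.35 1.263 0.594
vertex -0.998 0.766 0.637
vertex -0.876 1.379 2.402
endloop
endfacet
facet normal 0.075 -0.033 -0.997
outer loop
vertex -0.998 0.766 0.637
vertex -0.744 1.321 0.638
vertex -0.392 0.824 0.681
endloop
endfacet
facet normal 0.067 -0.944 0.323
outer loop
vertex -0.998 0.766 0.637
vertex -0.392 0.824 0.681
vertex -0.876 1.379 2.402
endloop
endfacet
facet normal -0.539 0.191 -0.821
outer loop
vertex -4.012 1.997 -0.658
vertex -2.7 3.048 -1.274
vertex -3.6 1.218 -1.11
endloop
endfacet
facet normal -0.733 -0.587 0.344
outer loop
vertex -2.68 0.892 0.294
vertex -4.012 1.997 -0.658
vertex -3.6 1.218 -1.11
endloop
endfacet
facet normal -0.538 0.191 -0.821
outer loop
vertex -3.6 1.218 -1.11
vertex -2.7 3.048 -1.274
vertex -2.288 2.27 -1.725
endloop
endfacet
facet normal 0.417 -0.786 -0.456
outer loop
vertex -2.288 2.27 -1.725
vertex -2.68 0.892 0.294
vertex -3.6 1.218 -1.11
endloop
endfacet
facet normal -0.416 0.787 0.456
outer loop
vertex -4.012 1.997 -0.658
vertex -1.78 2.722 0.13
vertex -2.7 3.048 -1.274
endloop
endfacet
facet normal -0.733 -0.587 0.344
outer loop
vertex -3.092 1.67 0.745
vertex -4.012 1.997 -0.658
vertex -2.68 0.892 0.294
endloop
endfacet
facet normal -0.417 0.786 0.456
outer loop
vertex -3.092 1.67 0.745
vertex -1.78 2.722 0.13
vertex -4.012 1.997 -0.658
endloop
endfacet
facet normal 0.733 0.587 -0.344
outer loop
vertex -2.7 3.048 -1.274
vertex -1.78 2.722 0.13
vertex -2.288 2.27 -1.725
endloop
endfacet
facet normal 0.416 -0.787 -0.456
outer loop
vertex -1.368 1.943 -0.322
vertex -2.68 0.892 0.294
vertex -2.288 2.27 -1.725
endloop
endfacet
facet normal 0.733 0.587 -0.344
outer loop
vertex -2.288 2.27 -1.725
vertex -1.78 2.722 0.13
vertex -1.368 1.943 -0.322
endloop
endfacet
facet normal 0.538 -0.191 0.821
outer loop
vertex -1.368 1.943 -0.322
vertex -3.092 1.67 0.745
vertex -2.68 0.892 0.294
endloop
endfacet
facet normal 0.538 -0.192 0.821
outer loop
vertex -1.78 2.722 0.13
vertex -3.092 1.67 0.745
vertex -1.368 1.943 -0.322
endloop
endfacet

endsolid


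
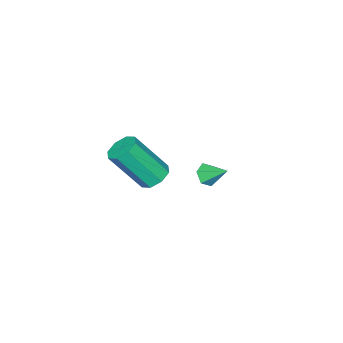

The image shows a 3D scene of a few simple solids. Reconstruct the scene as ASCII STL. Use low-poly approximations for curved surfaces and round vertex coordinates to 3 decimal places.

solid 
facet normal 0.083 -0.822 -0.564
outer loop
vertex -3.242 -2.584 -2.46
vertex -3.68 -2.383 -2.818
vertex -3.108 -2.244 -2.936
endloop
endfacet
facet normal 0.858 0.272 0.436
outer loop
vertex -3.242 -2.584 -2.46
vertex -3.108 -2.244 -2.936
vertex -3.78 -1.397 -2.142
endloop
endfacet
facet normal 0.084 -0.822 -0.563
outer loop
vertex -3.108 -2.244 -2.936
vertex -3.68 -2.383 -2.818
vertex -3.545 -2.043 -3.294
endloop
endfacet
facet normal 0.590 0.749 -0.300
outer loop
vertex -3.108 -2.244 -2.936
vertex -3.545 -2.043 -3.294
vertex -3.78 -1.397 -2.142
endloop
endfacet
facet normal 0.084 -0.822 -0.563
outer loop
vertex -3.545 -2.043 -3.294
vertex -3.68 -2.383 -2.818
vertex -4.117 -2.182 -3.176
endloop
endfacet
facet normal -0.301 0.804 -0.512
outer loop
vertex -3.545 -2.043 -3.294
vertex -4.117 -2.182 -3.176
vertex -3.78 -1.397 -2.142
endloop
endfacet
facet normal 0.084 -0.821 -0.564
outer loop
vertex -4.117 -2.182 -3.176
vertex -3.68 -2.383 -2.818
vertex -4.252 -2.522 -2.701
endloop
endfacet
facet normal -0.924 0.382 0.011
outer loop
vertex -4.117 -2.182 -3.176
vertex -4.252 -2.522 -2.701
vertex -3.78 -1.397 -2.142
endloop
endfacet
facet normal 0.085 -0.822 -0.563
outer loop
vertex -4.252 -2.522 -2.701
vertex -3.68 -2.383 -2.818
vertex -3.814 -2.723 -2.342
endloop
endfacet
facet normal -0.657 -0.096 0.748
outer loop
vertex -4.252 -2.522 -2.701
vertex -3.814 -2.723 -2.342
vertex -3.78 -1.397 -2.142
endloop
endfacet
facet normal 0.083 -0.822 -0.564
outer loop
vertex -3.814 -2.723 -2.342
vertex -3.68 -2.383 -2.818
vertex -3.242 -2.584 -2.46
endloop
endfacet
facet normal 0.235 -0.151 0.960
outer loop
vertex -3.814 -2.723 -2.342
vertex -3.242 -2.584 -2.46
vertex -3.78 -1.397 -2.142
endloop
endfacet
facet normal -0.366 0.477 -0.799
outer loop
vertex 1.607 -0.998 0.439
vertex 0.972 -1.295 0.553
vertex 1.292 -0.697 0.763
endloop
endfacet
facet normal 0.728 0.682 0.074
outer loop
vertex 1.607 -0.998 0.439
vertex 1.292 -0.697 0.763
vertex 2.383 -2.009 2.133
endloop
endfacet
facet normal 0.728 0.681 0.073
outer loop
vertex 2.383 -2.009 2.133
vertex 1.292 -0.697 0.763
vertex 2.068 -1.707 2.458
endloop
endfacet
facet normal 0.366 -0.478 0.799
outer loop
vertex 2.383 -2.009 2.133
vertex 2.068 -1.707 2.458
vertex 1.748 -2.305 2.247
endloop
endfacet
facet normal -0.366 0.477 -0.799
outer loop
vertex 1.292 -0.697 0.763
vertex 0.972 -1.295 0.553
vertex 0.789 -0.746 0.964
endloop
endfacet
facet normal 0.104 0.875 0.474
outer loop
vertex 1.292 -0.697 0.763
vertex 0.789 -0.746 0.964
vertex 2.068 -1.707 2.458
endloop
endfacet
facet normal 0.103 0.874 0.474
outer loop
vertex 2.068 -1.707 2.458
vertex 0.789 -0.746 0.964
vertex 1.565 -1.756 2.658
endloop
endfacet
facet normal 0.364 -0.477 0.800
outer loop
vertex 2.068 -1.707 2.458
vertex 1.565 -1.756 2.658
vertex 1.748 -2.305 2.247
endloop
endfacet
facet normal -0.366 0.477 -0.799
outer loop
vertex 0.789 -0.746 0.964
vertex 0.972 -1.295 0.553
vertex 0.394 -1.116 0.924
endloop
endfacet
facet normal -0.580 0.555 0.596
outer loop
vertex 0.789 -0.746 0.964
vertex 0.394 -1.116 0.924
vertex 1.565 -1.756 2.658
endloop
endfacet
facet normal -0.580 0.555 0.596
outer loop
vertex 1.565 -1.756 2.658
vertex 0.394 -1.116 0.924
vertex 1.17 -2.127 2.619
endloop
endfacet
facet normal 0.368 -0.476 0.799
outer loop
vertex 1.565 -1.756 2.658
vertex 1.17 -2.127 2.619
vertex 1.748 -2.305 2.247
endloop
endfacet
facet normal -0.366 0.476 -0.800
outer loop
vertex 0.394 -1.116 0.924
vertex 0.972 -1.295 0.553
vertex 0.337 -1.591 0.667
endloop
endfacet
facet normal -0.925 -0.089 0.370
outer loop
vertex 0.394 -1.116 0.924
vertex 0.337 -1.591 0.667
vertex 1.17 -2.127 2.619
endloop
endfacet
facet normal -0.925 -0.090 0.370
outer loop
vertex 1.17 -2.127 2.619
vertex 0.337 -1.591 0.667
vertex 1.113 -2.602 2.361
endloop
endfacet
facet normal 0.367 -0.478 0.798
outer loop
vertex 1.17 -2.127 2.619
vertex 1.113 -2.602 2.361
vertex 1.748 -2.305 2.247
endloop
endfacet
facet normal -0.366 0.478 -0.799
outer loop
vertex 0.337 -1.591 0.667
vertex 0.972 -1.295 0.553
vertex 0.652 -1.893 0.342
endloop
endfacet
facet normal -0.728 -0.681 -0.073
outer loop
vertex 0.337 -1.591 0.667
vertex 0.652 -1.893 0.342
vertex 1.113 -2.602 2.361
endloop
endfacet
facet normal -0.727 -0.682 -0.073
outer loop
vertex 1.113 -2.602 2.361
vertex 0.652 -1.893 0.342
vertex 1.428 -2.903 2.037
endloop
endfacet
facet normal 0.366 -0.477 0.799
outer loop
vertex 1.113 -2.602 2.361
vertex 1.428 -2.903 2.037
vertex 1.748 -2.305 2.247
endloop
endfacet
facet normal -0.364 0.477 -0.800
outer loop
vertex 0.652 -1.893 0.342
vertex 0.972 -1.295 0.553
vertex 1.155 -1.844 0.142
endloop
endfacet
facet normal -0.103 -0.875 -0.474
outer loop
vertex 0.652 -1.893 0.342
vertex 1.155 -1.844 0.142
vertex 1.428 -2.903 2.037
endloop
endfacet
facet normal -0.104 -0.875 -0.474
outer loop
vertex 1.428 -2.903 2.037
vertex 1.155 -1.844 0.142
vertex 1.931 -2.854 1.836
endloop
endfacet
facet normal 0.366 -0.477 0.799
outer loop
vertex 1.428 -2.903 2.037
vertex 1.931 -2.854 1.836
vertex 1.748 -2.305 2.247
endloop
endfacet
facet normal -0.368 0.476 -0.799
outer loop
vertex 1.155 -1.844 0.142
vertex 0.972 -1.295 0.553
vertex 1.55 -1.473 0.181
endloop
endfacet
facet normal 0.580 -0.555 -0.596
outer loop
vertex 1.155 -1.844 0.142
vertex 1.55 -1.473 0.181
vertex 1.931 -2.854 1.836
endloop
endfacet
facet normal 0.580 -0.555 -0.596
outer loop
vertex 1.931 -2.854 1.836
vertex 1.55 -1.473 0.181
vertex 2.326 -2.484 1.876
endloop
endfacet
facet normal 0.366 -0.477 0.799
outer loop
vertex 1.931 -2.854 1.836
vertex 2.326 -2.484 1.876
vertex 1.748 -2.305 2.247
endloop
endfacet
facet normal -0.367 0.478 -0.798
outer loop
vertex 1.55 -1.473 0.181
vertex 0.972 -1.295 0.553
vertex 1.607 -0.998 0.439
endloop
endfacet
facet normal 0.925 0.090 -0.370
outer loop
vertex 1.55 -1.473 0.181
vertex 1.607 -0.998 0.439
vertex 2.326 -2.484 1.876
endloop
endfacet
facet normal 0.925 0.089 -0.370
outer loop
vertex 2.326 -2.484 1.876
vertex 1.607 -0.998 0.439
vertex 2.383 -2.009 2.133
endloop
endfacet
facet normal 0.366 -0.476 0.800
outer loop
vertex 2.326 -2.484 1.876
vertex 2.383 -2.009 2.133
vertex 1.748 -2.305 2.247
endloop
endfacet

endsolid


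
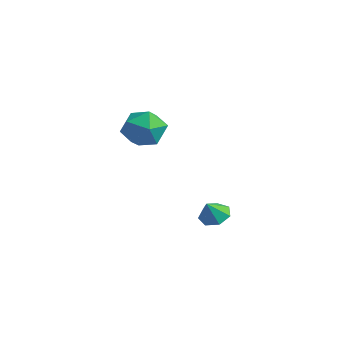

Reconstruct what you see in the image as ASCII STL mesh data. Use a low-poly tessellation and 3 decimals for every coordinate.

solid 
facet normal -0.183 0.527 -0.830
outer loop
vertex 1.667 0.074 -2.745
vertex 0.95 0.279 -2.457
vertex 1.649 0.658 -2.37
endloop
endfacet
facet normal 0.922 -0.189 0.338
outer loop
vertex 1.667 0.074 -2.745
vertex 1.649 0.658 -2.37
vertex 1.15 -0.299 -1.543
endloop
endfacet
facet normal -0.182 0.526 -0.831
outer loop
vertex 1.649 0.658 -2.37
vertex 0.95 0.279 -2.457
vertex 1.104 0.957 -2.061
endloop
endfacet
facet normal 0.595 0.325 0.735
outer loop
vertex 1.649 0.658 -2.37
vertex 1.104 0.957 -2.061
vertex 1.15 -0.299 -1.543
endloop
endfacet
facet normal -0.182 0.526 -0.831
outer loop
vertex 1.104 0.957 -2.061
vertex 0.95 0.279 -2.457
vertex 0.443 0.746 -2.05
endloop
endfacet
facet normal -0.105 0.376 0.921
outer loop
vertex 1.104 0.957 -2.061
vertex 0.443 0.746 -2.05
vertex 1.15 -0.299 -1.543
endloop
endfacet
facet normal -0.182 0.526 -0.831
outer loop
vertex 0.443 0.746 -2.05
vertex 0.95 0.279 -2.457
vertex 0.163 0.183 -2.345
endloop
endfacet
facet normal -0.650 -0.073 0.756
outer loop
vertex 0.443 0.746 -2.05
vertex 0.163 0.183 -2.345
vertex 1.15 -0.299 -1.543
endloop
endfacet
facet normal -0.182 0.526 -0.831
outer loop
vertex 0.163 0.183 -2.345
vertex 0.95 0.279 -2.457
vertex 0.476 -0.307 -2.724
endloop
endfacet
facet normal -0.631 -0.685 0.365
outer loop
vertex 0.163 0.183 -2.345
vertex 0.476 -0.307 -2.724
vertex 1.15 -0.299 -1.543
endloop
endfacet
facet normal -0.182 0.526 -0.831
outer loop
vertex 0.476 -0.307 -2.724
vertex 0.95 0.279 -2.457
vertex 1.145 -0.356 -2.902
endloop
endfacet
facet normal -0.062 -0.997 0.042
outer loop
vertex 0.476 -0.307 -2.724
vertex 1.145 -0.356 -2.902
vertex 1.15 -0.299 -1.543
endloop
endfacet
facet normal -0.183 0.526 -0.831
outer loop
vertex 1.145 -0.356 -2.902
vertex 0.95 0.279 -2.457
vertex 1.667 0.074 -2.745
endloop
endfacet
facet normal 0.630 -0.776 0.030
outer loop
vertex 1.145 -0.356 -2.902
vertex 1.667 0.074 -2.745
vertex 1.15 -0.299 -1.543
endloop
endfacet
facet normal -0.401 0.340 0.851
outer loop
vertex -0.025 -2.199 3.967
vertex -0.439 -3.255 4.194
vertex 0.613 -2.954 4.569
endloop
endfacet
facet normal 0.189 0.705 0.684
outer loop
vertex -0.025 -2.199 3.967
vertex 0.613 -2.954 4.569
vertex 1.108 -2.298 3.756
endloop
endfacet
facet normal 0.094 0.995 0.038
outer loop
vertex -0.025 -2.199 3.967
vertex 1.108 -2.298 3.756
vertex 0.363 -2.194 2.878
endloop
endfacet
facet normal -0.554 0.809 -0.194
outer loop
vertex -0.025 -2.199 3.967
vertex 0.363 -2.194 2.878
vertex -0.594 -2.785 3.148
endloop
endfacet
facet normal -0.861 0.404 0.309
outer loop
vertex -0.025 -2.199 3.967
vertex -0.594 -2.785 3.148
vertex -0.439 -3.255 4.194
endloop
endfacet
facet normal 0.730 0.242 0.639
outer loop
vertex 1.108 -2.298 3.756
vertex 0.613 -2.954 4.569
vertex 1.394 -3.415 3.852
endloop
endfacet
facet normal -0.224 -0.349 0.910
outer loop
vertex 0.613 -2.954 4.569
vertex -0.439 -3.255 4.194
vertex 0.437 -4.006 4.122
endloop
endfacet
facet normal -0.969 -0.245 0.033
outer loop
vertex -0.439 -3.255 4.194
vertex -0.594 -2.785 3.148
vertex -0.308 -3.902 3.244
endloop
endfacet
facet normal -0.473 0.410 -0.779
outer loop
vertex -0.594 -2.785 3.148
vertex 0.363 -2.194 2.878
vertex 0.187 -3.246 2.431
endloop
endfacet
facet normal 0.576 0.710 -0.404
outer loop
vertex 0.363 -2.194 2.878
vertex 1.108 -2.298 3.756
vertex 1.239 -2.945 2.806
endloop
endfacet
facet normal 0.554 -0.809 0.194
outer loop
vertex 0.825 -4.001 3.033
vertex 1.394 -3.415 3.852
vertex 0.437 -4.006 4.122
endloop
endfacet
facet normal -0.094 -0.995 -0.038
outer loop
vertex 0.825 -4.001 3.033
vertex 0.437 -4.006 4.122
vertex -0.308 -3.902 3.244
endloop
endfacet
facet normal -0.189 -0.705 -0.684
outer loop
vertex 0.825 -4.001 3.033
vertex -0.308 -3.902 3.244
vertex 0.187 -3.246 2.431
endloop
endfacet
facet normal 0.401 -0.340 -0.851
outer loop
vertex 0.825 -4.001 3.033
vertex 0.187 -3.246 2.431
vertex 1.239 -2.945 2.806
endloop
endfacet
facet normal 0.861 -0.404 -0.309
outer loop
vertex 0.825 -4.001 3.033
vertex 1.239 -2.945 2.806
vertex 1.394 -3.415 3.852
endloop
endfacet
facet normal 0.473 -0.410 0.779
outer loop
vertex 0.437 -4.006 4.122
vertex 1.394 -3.415 3.852
vertex 0.613 -2.954 4.569
endloop
endfacet
facet normal -0.576 -0.710 0.404
outer loop
vertex -0.308 -3.902 3.244
vertex 0.437 -4.006 4.122
vertex -0.439 -3.255 4.194
endloop
endfacet
facet normal -0.730 -0.242 -0.639
outer loop
vertex 0.187 -3.246 2.431
vertex -0.308 -3.902 3.244
vertex -0.594 -2.785 3.148
endloop
endfacet
facet normal 0.224 0.349 -0.910
outer loop
vertex 1.239 -2.945 2.806
vertex 0.187 -3.246 2.431
vertex 0.363 -2.194 2.878
endloop
endfacet
facet normal 0.969 0.245 -0.033
outer loop
vertex 1.394 -3.415 3.852
vertex 1.239 -2.945 2.806
vertex 1.108 -2.298 3.756
endloop
endfacet

endsolid


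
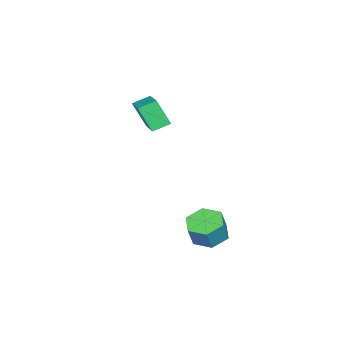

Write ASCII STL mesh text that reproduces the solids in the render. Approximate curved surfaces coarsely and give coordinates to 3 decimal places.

solid 
facet normal -0.392 0.008 -0.920
outer loop
vertex 0.506 1.959 -3.205
vertex -0.19 2.345 -2.905
vertex 0.468 2.808 -3.181
endloop
endfacet
facet normal 0.919 0.052 -0.391
outer loop
vertex 0.506 1.959 -3.205
vertex 0.468 2.808 -3.181
vertex 0.945 1.949 -2.175
endloop
endfacet
facet normal 0.919 0.053 -0.391
outer loop
vertex 0.945 1.949 -2.175
vertex 0.468 2.808 -3.181
vertex 0.907 2.797 -2.15
endloop
endfacet
facet normal 0.392 -0.010 0.920
outer loop
vertex 0.945 1.949 -2.175
vertex 0.907 2.797 -2.15
vertex 0.25 2.335 -1.875
endloop
endfacet
facet normal -0.393 0.010 -0.920
outer loop
vertex 0.468 2.808 -3.181
vertex -0.19 2.345 -2.905
vertex -0.227 3.194 -2.88
endloop
endfacet
facet normal 0.421 0.891 -0.170
outer loop
vertex 0.468 2.808 -3.181
vertex -0.227 3.194 -2.88
vertex 0.907 2.797 -2.15
endloop
endfacet
facet normal 0.421 0.891 -0.170
outer loop
vertex 0.907 2.797 -2.15
vertex -0.227 3.194 -2.88
vertex 0.212 3.183 -1.85
endloop
endfacet
facet normal 0.392 -0.010 0.920
outer loop
vertex 0.907 2.797 -2.15
vertex 0.212 3.183 -1.85
vertex 0.25 2.335 -1.875
endloop
endfacet
facet normal -0.392 0.010 -0.920
outer loop
vertex -0.227 3.194 -2.88
vertex -0.19 2.345 -2.905
vertex -0.885 2.731 -2.605
endloop
endfacet
facet normal -0.498 0.839 0.221
outer loop
vertex -0.227 3.194 -2.88
vertex -0.885 2.731 -2.605
vertex 0.212 3.183 -1.85
endloop
endfacet
facet normal -0.497 0.839 0.220
outer loop
vertex 0.212 3.183 -1.85
vertex -0.885 2.731 -2.605
vertex -0.446 2.721 -1.575
endloop
endfacet
facet normal 0.391 -0.010 0.920
outer loop
vertex 0.212 3.183 -1.85
vertex -0.446 2.721 -1.575
vertex 0.25 2.335 -1.875
endloop
endfacet
facet normal -0.392 0.010 -0.920
outer loop
vertex -0.885 2.731 -2.605
vertex -0.19 2.345 -2.905
vertex -0.847 1.883 -2.63
endloop
endfacet
facet normal -0.919 -0.053 0.391
outer loop
vertex -0.885 2.731 -2.605
vertex -0.847 1.883 -2.63
vertex -0.446 2.721 -1.575
endloop
endfacet
facet normal -0.919 -0.052 0.391
outer loop
vertex -0.446 2.721 -1.575
vertex -0.847 1.883 -2.63
vertex -0.408 1.872 -1.599
endloop
endfacet
facet normal 0.392 -0.008 0.920
outer loop
vertex -0.446 2.721 -1.575
vertex -0.408 1.872 -1.599
vertex 0.25 2.335 -1.875
endloop
endfacet
facet normal -0.392 0.010 -0.920
outer loop
vertex -0.847 1.883 -2.63
vertex -0.19 2.345 -2.905
vertex -0.152 1.497 -2.93
endloop
endfacet
facet normal -0.421 -0.891 0.170
outer loop
vertex -0.847 1.883 -2.63
vertex -0.152 1.497 -2.93
vertex -0.408 1.872 -1.599
endloop
endfacet
facet normal -0.421 -0.891 0.170
outer loop
vertex -0.408 1.872 -1.599
vertex -0.152 1.497 -2.93
vertex 0.287 1.486 -1.9
endloop
endfacet
facet normal 0.393 -0.010 0.920
outer loop
vertex -0.408 1.872 -1.599
vertex 0.287 1.486 -1.9
vertex 0.25 2.335 -1.875
endloop
endfacet
facet normal -0.391 0.010 -0.920
outer loop
vertex -0.152 1.497 -2.93
vertex -0.19 2.345 -2.905
vertex 0.506 1.959 -3.205
endloop
endfacet
facet normal 0.497 -0.839 -0.221
outer loop
vertex -0.152 1.497 -2.93
vertex 0.506 1.959 -3.205
vertex 0.287 1.486 -1.9
endloop
endfacet
facet normal 0.498 -0.839 -0.220
outer loop
vertex 0.287 1.486 -1.9
vertex 0.506 1.959 -3.205
vertex 0.945 1.949 -2.175
endloop
endfacet
facet normal 0.392 -0.010 0.920
outer loop
vertex 0.287 1.486 -1.9
vertex 0.945 1.949 -2.175
vertex 0.25 2.335 -1.875
endloop
endfacet
facet normal -0.729 -0.591 -0.347
outer loop
vertex -1.912 -2.384 2.728
vertex -2.501 -1.845 3.048
vertex -1.915 -1.693 1.557
endloop
endfacet
facet normal 0.686 -0.626 -0.371
outer loop
vertex -0.539 -0.575 2.212
vertex -1.912 -2.384 2.728
vertex -1.915 -1.693 1.557
endloop
endfacet
facet normal -0.728 -0.591 -0.347
outer loop
vertex -1.915 -1.693 1.557
vertex -2.501 -1.845 3.048
vertex -2.504 -1.154 1.876
endloop
endfacet
facet normal -0.002 0.508 -0.862
outer loop
vertex -2.504 -1.154 1.876
vertex -0.539 -0.575 2.212
vertex -1.915 -1.693 1.557
endloop
endfacet
facet normal 0.003 -0.508 0.861
outer loop
vertex -1.912 -2.384 2.728
vertex -1.125 -0.727 3.703
vertex -2.501 -1.845 3.048
endloop
endfacet
facet normal 0.686 -0.626 -0.371
outer loop
vertex -0.536 -1.266 3.384
vertex -1.912 -2.384 2.728
vertex -0.539 -0.575 2.212
endloop
endfacet
facet normal 0.002 -0.508 0.861
outer loop
vertex -0.536 -1.266 3.384
vertex -1.125 -0.727 3.703
vertex -1.912 -2.384 2.728
endloop
endfacet
facet normal -0.686 0.626 0.371
outer loop
vertex -2.501 -1.845 3.048
vertex -1.125 -0.727 3.703
vertex -2.504 -1.154 1.876
endloop
endfacet
facet normal -0.003 0.508 -0.861
outer loop
vertex -1.128 -0.036 2.532
vertex -0.539 -0.575 2.212
vertex -2.504 -1.154 1.876
endloop
endfacet
facet normal -0.686 0.626 0.371
outer loop
vertex -2.504 -1.154 1.876
vertex -1.125 -0.727 3.703
vertex -1.128 -0.036 2.532
endloop
endfacet
facet normal 0.729 0.591 0.346
outer loop
vertex -1.128 -0.036 2.532
vertex -0.536 -1.266 3.384
vertex -0.539 -0.575 2.212
endloop
endfacet
facet normal 0.728 0.591 0.347
outer loop
vertex -1.125 -0.727 3.703
vertex -0.536 -1.266 3.384
vertex -1.128 -0.036 2.532
endloop
endfacet

endsolid


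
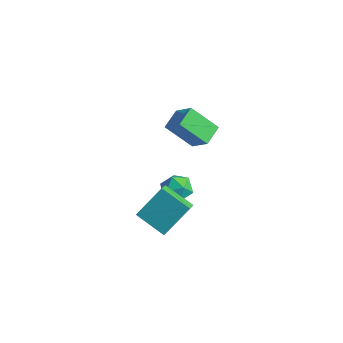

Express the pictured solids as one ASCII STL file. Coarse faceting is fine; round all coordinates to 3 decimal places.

solid 
facet normal -0.868 -0.246 0.432
outer loop
vertex 1.772 -4.469 -2.431
vertex 2.147 -3.092 -0.892
vertex 1.373 -3.856 -2.883
endloop
endfacet
facet normal -0.178 -0.656 -0.733
outer loop
vertex 2.953 -3.408 -3.668
vertex 1.772 -4.469 -2.431
vertex 1.373 -3.856 -2.883
endloop
endfacet
facet normal -0.868 -0.247 0.432
outer loop
vertex 1.373 -3.856 -2.883
vertex 2.147 -3.092 -0.892
vertex 1.748 -2.478 -1.343
endloop
endfacet
facet normal -0.463 0.713 -0.526
outer loop
vertex 1.748 -2.478 -1.343
vertex 2.953 -3.408 -3.668
vertex 1.373 -3.856 -2.883
endloop
endfacet
facet normal 0.463 -0.714 0.525
outer loop
vertex 1.772 -4.469 -2.431
vertex 3.727 -2.644 -1.677
vertex 2.147 -3.092 -0.892
endloop
endfacet
facet normal -0.179 -0.655 -0.734
outer loop
vertex 3.352 -4.022 -3.217
vertex 1.772 -4.469 -2.431
vertex 2.953 -3.408 -3.668
endloop
endfacet
facet normal 0.463 -0.713 0.526
outer loop
vertex 3.352 -4.022 -3.217
vertex 3.727 -2.644 -1.677
vertex 1.772 -4.469 -2.431
endloop
endfacet
facet normal 0.179 0.655 0.734
outer loop
vertex 2.147 -3.092 -0.892
vertex 3.727 -2.644 -1.677
vertex 1.748 -2.478 -1.343
endloop
endfacet
facet normal -0.463 0.714 -0.526
outer loop
vertex 3.328 -2.031 -2.129
vertex 2.953 -3.408 -3.668
vertex 1.748 -2.478 -1.343
endloop
endfacet
facet normal 0.179 0.657 0.733
outer loop
vertex 1.748 -2.478 -1.343
vertex 3.727 -2.644 -1.677
vertex 3.328 -2.031 -2.129
endloop
endfacet
facet normal 0.868 0.246 -0.432
outer loop
vertex 3.328 -2.031 -2.129
vertex 3.352 -4.022 -3.217
vertex 2.953 -3.408 -3.668
endloop
endfacet
facet normal 0.868 0.246 -0.432
outer loop
vertex 3.727 -2.644 -1.677
vertex 3.352 -4.022 -3.217
vertex 3.328 -2.031 -2.129
endloop
endfacet
facet normal -0.995 0.030 -0.091
outer loop
vertex 0.774 -1.343 -3.171
vertex 0.69 -1.901 -2.438
vertex 0.707 -0.983 -2.322
endloop
endfacet
facet normal -0.700 0.636 -0.325
outer loop
vertex 0.774 -1.343 -3.171
vertex 0.707 -0.983 -2.322
vertex 1.31 -0.629 -2.928
endloop
endfacet
facet normal -0.244 0.471 -0.847
outer loop
vertex 0.774 -1.343 -3.171
vertex 1.31 -0.629 -2.928
vertex 1.665 -1.328 -3.419
endloop
endfacet
facet normal -0.257 -0.236 -0.937
outer loop
vertex 0.774 -1.343 -3.171
vertex 1.665 -1.328 -3.419
vertex 1.283 -2.114 -3.116
endloop
endfacet
facet normal -0.721 -0.509 -0.470
outer loop
vertex 0.774 -1.343 -3.171
vertex 1.283 -2.114 -3.116
vertex 0.69 -1.901 -2.438
endloop
endfacet
facet normal -0.326 0.921 0.213
outer loop
vertex 1.31 -0.629 -2.928
vertex 0.707 -0.983 -2.322
vertex 1.557 -0.746 -2.044
endloop
endfacet
facet normal -0.804 -0.060 0.591
outer loop
vertex 0.707 -0.983 -2.322
vertex 0.69 -1.901 -2.438
vertex 1.175 -1.532 -1.741
endloop
endfacet
facet normal -0.361 -0.932 -0.023
outer loop
vertex 0.69 -1.901 -2.438
vertex 1.283 -2.114 -3.116
vertex 1.53 -2.231 -2.232
endloop
endfacet
facet normal 0.391 -0.490 -0.779
outer loop
vertex 1.283 -2.114 -3.116
vertex 1.665 -1.328 -3.419
vertex 2.133 -1.877 -2.838
endloop
endfacet
facet normal 0.413 0.655 -0.634
outer loop
vertex 1.665 -1.328 -3.419
vertex 1.31 -0.629 -2.928
vertex 2.15 -0.959 -2.722
endloop
endfacet
facet normal 0.257 0.236 0.937
outer loop
vertex 2.066 -1.517 -1.989
vertex 1.557 -0.746 -2.044
vertex 1.175 -1.532 -1.741
endloop
endfacet
facet normal 0.244 -0.471 0.847
outer loop
vertex 2.066 -1.517 -1.989
vertex 1.175 -1.532 -1.741
vertex 1.53 -2.231 -2.232
endloop
endfacet
facet normal 0.700 -0.636 0.325
outer loop
vertex 2.066 -1.517 -1.989
vertex 1.53 -2.231 -2.232
vertex 2.133 -1.877 -2.838
endloop
endfacet
facet normal 0.995 -0.030 0.091
outer loop
vertex 2.066 -1.517 -1.989
vertex 2.133 -1.877 -2.838
vertex 2.15 -0.959 -2.722
endloop
endfacet
facet normal 0.721 0.509 0.470
outer loop
vertex 2.066 -1.517 -1.989
vertex 2.15 -0.959 -2.722
vertex 1.557 -0.746 -2.044
endloop
endfacet
facet normal -0.391 0.490 0.779
outer loop
vertex 1.175 -1.532 -1.741
vertex 1.557 -0.746 -2.044
vertex 0.707 -0.983 -2.322
endloop
endfacet
facet normal -0.413 -0.655 0.634
outer loop
vertex 1.53 -2.231 -2.232
vertex 1.175 -1.532 -1.741
vertex 0.69 -1.901 -2.438
endloop
endfacet
facet normal 0.326 -0.921 -0.213
outer loop
vertex 2.133 -1.877 -2.838
vertex 1.53 -2.231 -2.232
vertex 1.283 -2.114 -3.116
endloop
endfacet
facet normal 0.804 0.060 -0.591
outer loop
vertex 2.15 -0.959 -2.722
vertex 2.133 -1.877 -2.838
vertex 1.665 -1.328 -3.419
endloop
endfacet
facet normal 0.361 0.932 0.023
outer loop
vertex 1.557 -0.746 -2.044
vertex 2.15 -0.959 -2.722
vertex 1.31 -0.629 -2.928
endloop
endfacet
facet normal -0.599 -0.432 0.675
outer loop
vertex -2.327 2.156 -2.205
vertex -2.719 3.337 -1.796
vertex -3.493 2.132 -3.255
endloop
endfacet
facet normal 0.300 -0.901 -0.312
outer loop
vertex -2.261 3.023 -4.644
vertex -2.327 2.156 -2.205
vertex -3.493 2.132 -3.255
endloop
endfacet
facet normal -0.598 -0.433 0.675
outer loop
vertex -3.493 2.132 -3.255
vertex -2.719 3.337 -1.796
vertex -3.886 3.313 -2.846
endloop
endfacet
facet normal -0.743 -0.016 -0.669
outer loop
vertex -3.886 3.313 -2.846
vertex -2.261 3.023 -4.644
vertex -3.493 2.132 -3.255
endloop
endfacet
facet normal 0.743 0.015 0.669
outer loop
vertex -2.327 2.156 -2.205
vertex -1.487 4.228 -3.185
vertex -2.719 3.337 -1.796
endloop
endfacet
facet normal 0.300 -0.901 -0.312
outer loop
vertex -1.094 3.047 -3.594
vertex -2.327 2.156 -2.205
vertex -2.261 3.023 -4.644
endloop
endfacet
facet normal 0.743 0.015 0.669
outer loop
vertex -1.094 3.047 -3.594
vertex -1.487 4.228 -3.185
vertex -2.327 2.156 -2.205
endloop
endfacet
facet normal -0.300 0.901 0.312
outer loop
vertex -2.719 3.337 -1.796
vertex -1.487 4.228 -3.185
vertex -3.886 3.313 -2.846
endloop
endfacet
facet normal -0.743 -0.015 -0.669
outer loop
vertex -2.653 4.204 -4.235
vertex -2.261 3.023 -4.644
vertex -3.886 3.313 -2.846
endloop
endfacet
facet normal -0.300 0.901 0.312
outer loop
vertex -3.886 3.313 -2.846
vertex -1.487 4.228 -3.185
vertex -2.653 4.204 -4.235
endloop
endfacet
facet normal 0.598 0.432 -0.675
outer loop
vertex -2.653 4.204 -4.235
vertex -1.094 3.047 -3.594
vertex -2.261 3.023 -4.644
endloop
endfacet
facet normal 0.598 0.433 -0.674
outer loop
vertex -1.487 4.228 -3.185
vertex -1.094 3.047 -3.594
vertex -2.653 4.204 -4.235
endloop
endfacet

endsolid
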